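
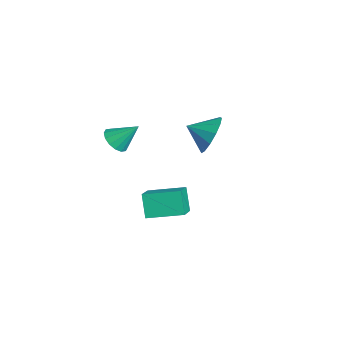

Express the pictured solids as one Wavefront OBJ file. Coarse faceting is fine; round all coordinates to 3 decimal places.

v -2.238 1.233 -1.361
v -1.781 0.677 -2.193
v -2.622 0.167 -0.859
v -1.345 0.726 -1.755
v -1.192 0.937 -1.192
v -1.372 1.241 -0.683
v -1.827 1.543 -0.39
v -2.412 1.747 -0.404
v -2.942 1.787 -0.723
v -3.248 1.652 -1.244
v -3.234 1.384 -1.803
v -2.904 1.068 -2.221
v -2.362 0.804 -2.367
v -2.076 -3.158 -0.953
v -1.423 -3.04 -1.282
v -1.744 -2.182 0.053
v -1.664 -2.79 -1.445
v -2.014 -2.639 -1.477
v -2.381 -2.626 -1.368
v -2.666 -2.757 -1.148
v -2.793 -2.994 -0.875
v -2.728 -3.276 -0.624
v -2.488 -3.526 -0.461
v -2.137 -3.677 -0.429
v -1.77 -3.689 -0.538
v -1.485 -3.559 -0.759
v -1.358 -3.321 -1.031
v 2.425 -2.464 -2.678
v 1.775 -2.486 -1.623
v 2.883 -0.878 -2.363
v 2.233 -0.9 -1.307
v 3.587 -2.94 -1.973
v 2.937 -2.962 -0.917
v 4.045 -1.354 -1.657
v 3.395 -1.376 -0.602
f 2 1 4
f 2 4 3
f 4 1 5
f 4 5 3
f 5 1 6
f 5 6 3
f 6 1 7
f 6 7 3
f 7 1 8
f 7 8 3
f 8 1 9
f 8 9 3
f 9 1 10
f 9 10 3
f 10 1 11
f 10 11 3
f 11 1 12
f 11 12 3
f 12 1 13
f 12 13 3
f 13 1 2
f 13 2 3
f 15 14 17
f 15 17 16
f 17 14 18
f 17 18 16
f 18 14 19
f 18 19 16
f 19 14 20
f 19 20 16
f 20 14 21
f 20 21 16
f 21 14 22
f 21 22 16
f 22 14 23
f 22 23 16
f 23 14 24
f 23 24 16
f 24 14 25
f 24 25 16
f 25 14 26
f 25 26 16
f 26 14 27
f 26 27 16
f 27 14 15
f 27 15 16
f 29 31 28
f 32 29 28
f 28 31 30
f 30 32 28
f 29 35 31
f 33 29 32
f 33 35 29
f 31 35 30
f 34 32 30
f 30 35 34
f 34 33 32
f 35 33 34



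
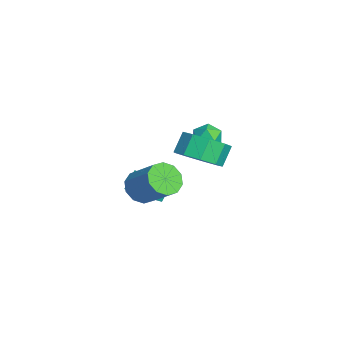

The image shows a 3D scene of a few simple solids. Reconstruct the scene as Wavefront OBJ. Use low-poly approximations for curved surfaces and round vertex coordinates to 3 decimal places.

v 1.528 -3.013 0.061
v 1.839 -2.55 -0.594
v 2.903 -1.684 0.525
v 2.592 -2.147 1.179
v 1.42 -2.292 -0.395
v 2.484 -1.426 0.724
v 1.041 -2.309 -0.022
v 2.105 -1.443 1.097
v 0.849 -2.595 0.383
v 1.913 -1.729 1.501
v 0.916 -3.041 0.664
v 1.98 -2.175 1.783
v 1.217 -3.476 0.715
v 2.281 -2.61 1.834
v 1.636 -3.734 0.516
v 2.7 -2.868 1.635
v 2.015 -3.717 0.143
v 3.079 -2.851 1.262
v 2.207 -3.431 -0.261
v 3.271 -2.565 0.857
v 2.14 -2.985 -0.543
v 3.204 -2.119 0.576
v -1.514 0.489 1.316
v -0.836 0.573 1.043
v -1.204 -0.573 1.757
v -0.526 -0.489 1.484
v -0.753 -0.068 2.043
v -0.944 0.589 1.771
v -1.096 -0.589 1.029
v -1.287 0.068 0.757
v -0.577 -0.093 0.866
v -0.365 0.229 1.493
v -1.675 -0.229 1.307
v -1.463 0.093 1.934
v 3.83 -0.982 3.017
v 4.658 -0.361 3.197
v 4.158 0.062 4.043
v 3.33 -0.558 3.863
v 4.195 -0.032 2.758
v 3.694 0.391 3.603
v 3.561 -0.147 2.44
v 3.061 0.277 3.286
v 3.053 -0.652 2.392
v 2.553 -0.229 3.238
v 2.909 -1.312 2.637
v 2.408 -0.889 3.483
v 3.196 -1.817 3.06
v 2.695 -1.394 3.905
v 3.779 -1.931 3.462
v 3.279 -1.508 4.308
v 4.387 -1.601 3.657
v 3.886 -1.178 4.502
v 4.734 -0.981 3.552
v 4.233 -0.558 4.398
v -1.684 -2.934 -2.342
v -0.956 -3.555 -1.602
v -2.139 -2.452 -1.489
v -1.411 -3.074 -0.749
v -0.789 -1.966 -2.411
v -0.061 -2.588 -1.671
v -1.244 -1.485 -1.558
v -0.516 -2.106 -0.818
f 2 1 5
f 2 5 3
f 3 5 6
f 3 6 4
f 5 1 7
f 5 7 6
f 6 7 8
f 6 8 4
f 7 1 9
f 7 9 8
f 8 9 10
f 8 10 4
f 9 1 11
f 9 11 10
f 10 11 12
f 10 12 4
f 11 1 13
f 11 13 12
f 12 13 14
f 12 14 4
f 13 1 15
f 13 15 14
f 14 15 16
f 14 16 4
f 15 1 17
f 15 17 16
f 16 17 18
f 16 18 4
f 17 1 19
f 17 19 18
f 18 19 20
f 18 20 4
f 19 1 21
f 19 21 20
f 20 21 22
f 20 22 4
f 21 1 2
f 21 2 22
f 22 2 3
f 22 3 4
f 23 34 28
f 23 28 24
f 23 24 30
f 23 30 33
f 23 33 34
f 24 28 32
f 28 34 27
f 34 33 25
f 33 30 29
f 30 24 31
f 26 32 27
f 26 27 25
f 26 25 29
f 26 29 31
f 26 31 32
f 27 32 28
f 25 27 34
f 29 25 33
f 31 29 30
f 32 31 24
f 36 35 39
f 36 39 37
f 37 39 40
f 37 40 38
f 39 35 41
f 39 41 40
f 40 41 42
f 40 42 38
f 41 35 43
f 41 43 42
f 42 43 44
f 42 44 38
f 43 35 45
f 43 45 44
f 44 45 46
f 44 46 38
f 45 35 47
f 45 47 46
f 46 47 48
f 46 48 38
f 47 35 49
f 47 49 48
f 48 49 50
f 48 50 38
f 49 35 51
f 49 51 50
f 50 51 52
f 50 52 38
f 51 35 53
f 51 53 52
f 52 53 54
f 52 54 38
f 53 35 36
f 53 36 54
f 54 36 37
f 54 37 38
f 56 58 55
f 59 56 55
f 55 58 57
f 57 59 55
f 56 62 58
f 60 56 59
f 60 62 56
f 58 62 57
f 61 59 57
f 57 62 61
f 61 60 59
f 62 60 61



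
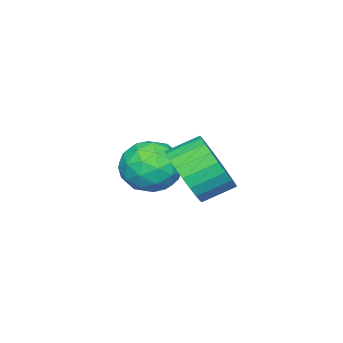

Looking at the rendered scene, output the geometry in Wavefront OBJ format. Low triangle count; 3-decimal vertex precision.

v -0.43 2.521 -0.314
v 0.419 3.06 0.107
v -0.322 3.798 0.655
v -1.17 3.259 0.234
v 0.359 3.271 -0.257
v -0.381 4.009 0.291
v 0.179 3.368 -0.63
v -0.561 4.105 -0.082
v -0.093 3.336 -0.955
v -0.834 4.073 -0.407
v -0.417 3.18 -1.182
v -1.157 3.917 -0.634
v -0.742 2.924 -1.278
v -1.483 3.661 -0.73
v -1.02 2.606 -1.226
v -1.761 3.343 -0.678
v -1.209 2.275 -1.036
v -1.949 3.013 -0.488
v -1.278 1.982 -0.735
v -2.019 2.72 -0.187
v -1.219 1.771 -0.371
v -1.959 2.509 0.177
v -1.039 1.675 0.002
v -1.779 2.412 0.55
v -0.766 1.707 0.327
v -1.507 2.444 0.875
v -0.443 1.863 0.554
v -1.183 2.6 1.102
v -0.117 2.119 0.65
v -0.858 2.856 1.198
v 0.161 2.437 0.598
v -0.58 3.174 1.146
v 0.349 2.767 0.408
v -0.391 3.505 0.956
v -3.054 0.758 -1.385
v -2.378 0.559 -2.208
v -2.222 -0.439 -0.412
v -1.546 -0.638 -1.235
v -1.499 0.309 -0.713
v -2.013 1.049 -1.314
v -2.587 -0.929 -1.306
v -3.101 -0.189 -1.907
v -2.09 -0.484 -2.159
v -1.417 0.281 -1.792
v -3.183 -0.161 -0.828
v -2.51 0.604 -0.461
v -2.789 0.764 -1.882
v -1.811 -0.644 -0.738
v -1.783 -0.087 -0.431
v -1.386 -0.204 -0.915
v -2.574 1.052 -1.356
v -2.177 0.935 -1.84
v -1.66 0.788 -0.961
v -2.423 -0.815 -0.78
v -2.026 -0.932 -1.264
v -3.214 0.324 -1.705
v -2.817 0.207 -2.189
v -2.94 -0.668 -1.659
v -2.223 0.033 -2.337
v -1.734 -0.67 -1.765
v -2.345 -0.841 -1.807
v -2.648 -0.406 -2.16
v -1.827 0.483 -2.121
v -1.338 -0.22 -1.55
v -1.31 0.337 -1.242
v -1.612 0.772 -1.596
v -1.658 -0.13 -2.093
v -3.262 0.34 -1.07
v -2.773 -0.363 -0.499
v -2.988 -0.652 -1.024
v -3.29 -0.217 -1.378
v -2.866 0.79 -0.855
v -2.377 0.087 -0.283
v -1.952 0.526 -0.46
v -2.255 0.961 -0.813
v -2.942 0.25 -0.527
f 2 1 5
f 2 5 3
f 3 5 6
f 3 6 4
f 5 1 7
f 5 7 6
f 6 7 8
f 6 8 4
f 7 1 9
f 7 9 8
f 8 9 10
f 8 10 4
f 9 1 11
f 9 11 10
f 10 11 12
f 10 12 4
f 11 1 13
f 11 13 12
f 12 13 14
f 12 14 4
f 13 1 15
f 13 15 14
f 14 15 16
f 14 16 4
f 15 1 17
f 15 17 16
f 16 17 18
f 16 18 4
f 17 1 19
f 17 19 18
f 18 19 20
f 18 20 4
f 19 1 21
f 19 21 20
f 20 21 22
f 20 22 4
f 21 1 23
f 21 23 22
f 22 23 24
f 22 24 4
f 23 1 25
f 23 25 24
f 24 25 26
f 24 26 4
f 25 1 27
f 25 27 26
f 26 27 28
f 26 28 4
f 27 1 29
f 27 29 28
f 28 29 30
f 28 30 4
f 29 1 31
f 29 31 30
f 30 31 32
f 30 32 4
f 31 1 33
f 31 33 32
f 32 33 34
f 32 34 4
f 33 1 2
f 33 2 34
f 34 2 3
f 34 3 4
f 35 72 51
f 72 46 75
f 51 75 40
f 72 75 51
f 35 51 47
f 51 40 52
f 47 52 36
f 51 52 47
f 35 47 56
f 47 36 57
f 56 57 42
f 47 57 56
f 35 56 68
f 56 42 71
f 68 71 45
f 56 71 68
f 35 68 72
f 68 45 76
f 72 76 46
f 68 76 72
f 36 52 63
f 52 40 66
f 63 66 44
f 52 66 63
f 40 75 53
f 75 46 74
f 53 74 39
f 75 74 53
f 46 76 73
f 76 45 69
f 73 69 37
f 76 69 73
f 45 71 70
f 71 42 58
f 70 58 41
f 71 58 70
f 42 57 62
f 57 36 59
f 62 59 43
f 57 59 62
f 38 64 50
f 64 44 65
f 50 65 39
f 64 65 50
f 38 50 48
f 50 39 49
f 48 49 37
f 50 49 48
f 38 48 55
f 48 37 54
f 55 54 41
f 48 54 55
f 38 55 60
f 55 41 61
f 60 61 43
f 55 61 60
f 38 60 64
f 60 43 67
f 64 67 44
f 60 67 64
f 39 65 53
f 65 44 66
f 53 66 40
f 65 66 53
f 37 49 73
f 49 39 74
f 73 74 46
f 49 74 73
f 41 54 70
f 54 37 69
f 70 69 45
f 54 69 70
f 43 61 62
f 61 41 58
f 62 58 42
f 61 58 62
f 44 67 63
f 67 43 59
f 63 59 36
f 67 59 63



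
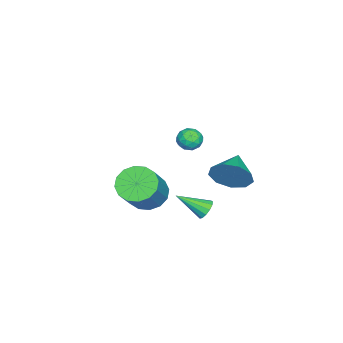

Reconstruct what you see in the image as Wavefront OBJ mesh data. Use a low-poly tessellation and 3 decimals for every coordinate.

v -3.227 0.565 -1.736
v -2.946 1.048 -0.789
v -4.693 0.415 -1.224
v -3.172 1.567 -1.284
v -3.425 1.617 -1.991
v -3.584 1.175 -2.579
v -3.577 0.448 -2.772
v -3.406 -0.224 -2.481
v -3.151 -0.527 -1.841
v -2.932 -0.319 -1.152
v -2.851 0.304 -0.736
v -2.498 -3.312 -3.359
v -1.881 -3.96 -3.91
v -0.386 -3.895 -2.311
v -1.002 -3.248 -1.761
v -1.736 -3.46 -4.066
v -0.24 -3.395 -2.468
v -1.794 -2.921 -4.033
v -0.299 -2.856 -2.435
v -2.041 -2.486 -3.82
v -0.546 -2.422 -2.221
v -2.411 -2.273 -3.483
v -0.915 -2.209 -1.884
v -2.803 -2.339 -3.113
v -1.308 -2.274 -1.514
v -3.114 -2.665 -2.809
v -1.619 -2.6 -1.21
v -3.26 -3.165 -2.652
v -1.764 -3.1 -1.054
v -3.201 -3.704 -2.685
v -1.706 -3.639 -1.087
v -2.954 -4.138 -2.899
v -1.459 -4.074 -1.3
v -2.585 -4.351 -3.236
v -1.089 -4.287 -1.637
v -2.192 -4.286 -3.606
v -0.697 -4.221 -2.007
v 0.166 0.416 2.977
v 0.47 0.258 2.434
v 0.57 -0.418 3.446
v 0.874 -0.576 2.903
v 1.055 -0.056 3.233
v 0.805 0.459 2.943
v 0.235 -0.619 2.937
v -0.015 -0.104 2.647
v 0.513 -0.382 2.41
v 1.019 -0.034 2.593
v 0.021 -0.126 3.287
v 0.527 0.222 3.47
v 0.283 0.41 2.664
v 0.757 -0.57 3.216
v 0.863 -0.264 3.409
v 1.042 -0.357 3.091
v 0.48 0.528 2.963
v 0.659 0.435 2.645
v 1.002 0.251 3.114
v 0.381 -0.595 3.235
v 0.56 -0.688 2.917
v -0.002 0.197 2.789
v 0.177 0.104 2.471
v 0.038 -0.411 2.766
v 0.487 -0.059 2.331
v 0.724 -0.549 2.607
v 0.348 -0.574 2.627
v 0.202 -0.272 2.456
v 0.784 0.146 2.439
v 1.021 -0.344 2.714
v 1.128 -0.039 2.908
v 0.981 0.264 2.738
v 0.809 -0.23 2.424
v 0.019 0.184 3.166
v 0.256 -0.306 3.441
v 0.059 -0.424 3.142
v -0.088 -0.121 2.972
v 0.316 0.389 3.273
v 0.553 -0.101 3.549
v 0.838 0.112 3.424
v 0.692 0.414 3.253
v 0.231 0.07 3.456
v 1.833 1.186 -0.511
v 2.345 1.378 -0.448
v 2.207 -0.086 0.331
v 2.18 1.487 -0.21
v 1.906 1.501 -0.067
v 1.608 1.415 -0.065
v 1.382 1.256 -0.205
v 1.299 1.074 -0.442
v 1.386 0.928 -0.701
v 1.615 0.864 -0.9
v 1.913 0.901 -0.975
v 2.186 1.029 -0.903
v 2.347 1.207 -0.707
f 2 1 4
f 2 4 3
f 4 1 5
f 4 5 3
f 5 1 6
f 5 6 3
f 6 1 7
f 6 7 3
f 7 1 8
f 7 8 3
f 8 1 9
f 8 9 3
f 9 1 10
f 9 10 3
f 10 1 11
f 10 11 3
f 11 1 2
f 11 2 3
f 13 12 16
f 13 16 14
f 14 16 17
f 14 17 15
f 16 12 18
f 16 18 17
f 17 18 19
f 17 19 15
f 18 12 20
f 18 20 19
f 19 20 21
f 19 21 15
f 20 12 22
f 20 22 21
f 21 22 23
f 21 23 15
f 22 12 24
f 22 24 23
f 23 24 25
f 23 25 15
f 24 12 26
f 24 26 25
f 25 26 27
f 25 27 15
f 26 12 28
f 26 28 27
f 27 28 29
f 27 29 15
f 28 12 30
f 28 30 29
f 29 30 31
f 29 31 15
f 30 12 32
f 30 32 31
f 31 32 33
f 31 33 15
f 32 12 34
f 32 34 33
f 33 34 35
f 33 35 15
f 34 12 36
f 34 36 35
f 35 36 37
f 35 37 15
f 36 12 13
f 36 13 37
f 37 13 14
f 37 14 15
f 38 75 54
f 75 49 78
f 54 78 43
f 75 78 54
f 38 54 50
f 54 43 55
f 50 55 39
f 54 55 50
f 38 50 59
f 50 39 60
f 59 60 45
f 50 60 59
f 38 59 71
f 59 45 74
f 71 74 48
f 59 74 71
f 38 71 75
f 71 48 79
f 75 79 49
f 71 79 75
f 39 55 66
f 55 43 69
f 66 69 47
f 55 69 66
f 43 78 56
f 78 49 77
f 56 77 42
f 78 77 56
f 49 79 76
f 79 48 72
f 76 72 40
f 79 72 76
f 48 74 73
f 74 45 61
f 73 61 44
f 74 61 73
f 45 60 65
f 60 39 62
f 65 62 46
f 60 62 65
f 41 67 53
f 67 47 68
f 53 68 42
f 67 68 53
f 41 53 51
f 53 42 52
f 51 52 40
f 53 52 51
f 41 51 58
f 51 40 57
f 58 57 44
f 51 57 58
f 41 58 63
f 58 44 64
f 63 64 46
f 58 64 63
f 41 63 67
f 63 46 70
f 67 70 47
f 63 70 67
f 42 68 56
f 68 47 69
f 56 69 43
f 68 69 56
f 40 52 76
f 52 42 77
f 76 77 49
f 52 77 76
f 44 57 73
f 57 40 72
f 73 72 48
f 57 72 73
f 46 64 65
f 64 44 61
f 65 61 45
f 64 61 65
f 47 70 66
f 70 46 62
f 66 62 39
f 70 62 66
f 81 80 83
f 81 83 82
f 83 80 84
f 83 84 82
f 84 80 85
f 84 85 82
f 85 80 86
f 85 86 82
f 86 80 87
f 86 87 82
f 87 80 88
f 87 88 82
f 88 80 89
f 88 89 82
f 89 80 90
f 89 90 82
f 90 80 91
f 90 91 82
f 91 80 92
f 91 92 82
f 92 80 81
f 92 81 82



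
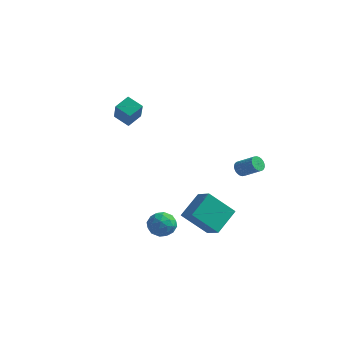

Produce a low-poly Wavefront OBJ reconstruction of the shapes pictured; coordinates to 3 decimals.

v -3.223 0.913 2.842
v -4.212 0.968 3.345
v -2.932 1.84 3.313
v -3.92 1.895 3.816
v -2.6 0.045 4.164
v -3.588 0.1 4.667
v -2.308 0.972 4.635
v -3.297 1.027 5.138
v 2.107 0.58 -4.394
v 0.793 -0.16 -2.933
v 2.375 2.141 -3.363
v 1.061 1.401 -1.902
v 3.119 -0.001 -3.778
v 1.805 -0.741 -2.317
v 3.387 1.56 -2.747
v 2.073 0.82 -1.286
v 2.738 3.419 -0.326
v 3.035 3.337 -0.782
v 4.179 3.299 -0.029
v 3.882 3.381 0.426
v 3.034 3.551 -0.77
v 4.178 3.514 -0.018
v 2.989 3.745 -0.691
v 4.133 3.708 0.062
v 2.905 3.89 -0.556
v 4.049 3.852 0.196
v 2.795 3.962 -0.387
v 3.939 3.925 0.366
v 2.677 3.952 -0.208
v 3.821 3.915 0.545
v 2.568 3.861 -0.047
v 3.713 3.824 0.706
v 2.485 3.702 0.071
v 3.629 3.665 0.824
v 2.441 3.501 0.129
v 3.585 3.463 0.882
v 2.442 3.286 0.118
v 3.586 3.249 0.87
v 2.487 3.092 0.038
v 3.631 3.055 0.791
v 2.571 2.948 -0.096
v 3.715 2.91 0.656
v 2.681 2.875 -0.266
v 3.825 2.838 0.487
v 2.799 2.885 -0.445
v 3.943 2.848 0.308
v 2.907 2.976 -0.606
v 4.052 2.939 0.147
v 2.991 3.135 -0.724
v 4.135 3.098 0.029
v 0.575 -1.162 -3.77
v 1.2 -1.329 -3.123
v -0.44 -1.891 -2.977
v 0.185 -2.058 -2.33
v -0.119 -1.205 -2.463
v 0.509 -0.755 -2.953
v 0.251 -2.465 -3.147
v 0.879 -2.015 -3.637
v 1 -2.135 -2.738
v 0.771 -1.356 -2.316
v -0.011 -1.864 -3.784
v -0.24 -1.085 -3.362
v 0.977 -1.182 -3.516
v -0.217 -2.038 -2.584
v -0.395 -1.537 -2.662
v -0.028 -1.636 -2.282
v 0.571 -0.844 -3.416
v 0.938 -0.943 -3.036
v 0.163 -0.87 -2.648
v -0.178 -2.277 -3.064
v 0.189 -2.376 -2.684
v 0.788 -1.584 -3.818
v 1.155 -1.683 -3.438
v 0.597 -2.35 -3.452
v 1.227 -1.754 -2.91
v 0.63 -2.182 -2.444
v 0.669 -2.421 -2.924
v 1.038 -2.156 -3.212
v 1.092 -1.296 -2.661
v 0.495 -1.724 -2.195
v 0.317 -1.223 -2.273
v 0.686 -0.958 -2.561
v 0.974 -1.769 -2.435
v 0.265 -1.496 -3.905
v -0.332 -1.924 -3.439
v 0.074 -2.262 -3.539
v 0.443 -1.997 -3.827
v 0.13 -1.038 -3.656
v -0.467 -1.466 -3.19
v -0.278 -1.064 -2.888
v 0.091 -0.799 -3.176
v -0.214 -1.451 -3.665
f 2 4 1
f 5 2 1
f 1 4 3
f 3 5 1
f 2 8 4
f 6 2 5
f 6 8 2
f 4 8 3
f 7 5 3
f 3 8 7
f 7 6 5
f 8 6 7
f 10 12 9
f 13 10 9
f 9 12 11
f 11 13 9
f 10 16 12
f 14 10 13
f 14 16 10
f 12 16 11
f 15 13 11
f 11 16 15
f 15 14 13
f 16 14 15
f 18 17 21
f 18 21 19
f 19 21 22
f 19 22 20
f 21 17 23
f 21 23 22
f 22 23 24
f 22 24 20
f 23 17 25
f 23 25 24
f 24 25 26
f 24 26 20
f 25 17 27
f 25 27 26
f 26 27 28
f 26 28 20
f 27 17 29
f 27 29 28
f 28 29 30
f 28 30 20
f 29 17 31
f 29 31 30
f 30 31 32
f 30 32 20
f 31 17 33
f 31 33 32
f 32 33 34
f 32 34 20
f 33 17 35
f 33 35 34
f 34 35 36
f 34 36 20
f 35 17 37
f 35 37 36
f 36 37 38
f 36 38 20
f 37 17 39
f 37 39 38
f 38 39 40
f 38 40 20
f 39 17 41
f 39 41 40
f 40 41 42
f 40 42 20
f 41 17 43
f 41 43 42
f 42 43 44
f 42 44 20
f 43 17 45
f 43 45 44
f 44 45 46
f 44 46 20
f 45 17 47
f 45 47 46
f 46 47 48
f 46 48 20
f 47 17 49
f 47 49 48
f 48 49 50
f 48 50 20
f 49 17 18
f 49 18 50
f 50 18 19
f 50 19 20
f 51 88 67
f 88 62 91
f 67 91 56
f 88 91 67
f 51 67 63
f 67 56 68
f 63 68 52
f 67 68 63
f 51 63 72
f 63 52 73
f 72 73 58
f 63 73 72
f 51 72 84
f 72 58 87
f 84 87 61
f 72 87 84
f 51 84 88
f 84 61 92
f 88 92 62
f 84 92 88
f 52 68 79
f 68 56 82
f 79 82 60
f 68 82 79
f 56 91 69
f 91 62 90
f 69 90 55
f 91 90 69
f 62 92 89
f 92 61 85
f 89 85 53
f 92 85 89
f 61 87 86
f 87 58 74
f 86 74 57
f 87 74 86
f 58 73 78
f 73 52 75
f 78 75 59
f 73 75 78
f 54 80 66
f 80 60 81
f 66 81 55
f 80 81 66
f 54 66 64
f 66 55 65
f 64 65 53
f 66 65 64
f 54 64 71
f 64 53 70
f 71 70 57
f 64 70 71
f 54 71 76
f 71 57 77
f 76 77 59
f 71 77 76
f 54 76 80
f 76 59 83
f 80 83 60
f 76 83 80
f 55 81 69
f 81 60 82
f 69 82 56
f 81 82 69
f 53 65 89
f 65 55 90
f 89 90 62
f 65 90 89
f 57 70 86
f 70 53 85
f 86 85 61
f 70 85 86
f 59 77 78
f 77 57 74
f 78 74 58
f 77 74 78
f 60 83 79
f 83 59 75
f 79 75 52
f 83 75 79



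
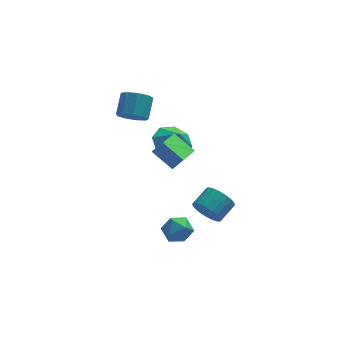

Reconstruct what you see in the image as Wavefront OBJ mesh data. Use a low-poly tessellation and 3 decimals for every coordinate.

v -3.103 1.183 2.188
v -2.31 0.907 2.163
v -1.944 1.881 3.007
v -2.737 2.157 3.032
v -2.396 1.297 1.75
v -2.03 2.271 2.594
v -2.812 1.634 1.542
v -2.446 2.608 2.386
v -3.365 1.759 1.636
v -2.999 2.734 2.48
v -3.795 1.615 1.989
v -3.429 2.59 2.833
v -3.901 1.269 2.435
v -3.535 2.243 3.279
v -3.634 0.882 2.765
v -3.268 1.857 3.609
v -3.118 0.636 2.826
v -2.753 1.611 3.67
v -2.596 0.646 2.588
v -2.23 1.62 3.432
v -1.789 -4.024 2.35
v -2.678 -3.24 3.114
v -1.024 -2.596 1.774
v -1.912 -1.811 2.538
v -1.268 -4.049 2.982
v -2.156 -3.264 3.746
v -0.502 -2.62 2.406
v -1.391 -1.836 3.17
v 0.165 -2.343 -2.759
v 0.782 -2.666 -3.298
v 1.591 -1.92 -2.82
v 0.975 -1.597 -2.281
v 0.656 -2.409 -3.487
v 1.465 -1.662 -3.009
v 0.455 -2.141 -3.565
v 1.264 -1.395 -3.087
v 0.21 -1.904 -3.52
v 1.02 -1.158 -3.043
v -0.041 -1.734 -3.36
v 0.768 -0.988 -2.882
v -0.261 -1.657 -3.108
v 0.548 -0.911 -2.63
v -0.416 -1.684 -2.803
v 0.393 -0.938 -2.325
v -0.483 -1.812 -2.491
v 0.326 -1.065 -2.013
v -0.451 -2.02 -2.22
v 0.358 -1.274 -1.742
v -0.325 -2.278 -2.031
v 0.484 -1.531 -1.553
v -0.124 -2.545 -1.953
v 0.685 -1.799 -1.475
v 0.12 -2.782 -1.997
v 0.93 -2.036 -1.52
v 0.372 -2.952 -2.158
v 1.181 -2.206 -1.68
v 0.592 -3.029 -2.41
v 1.401 -2.283 -1.932
v 0.747 -3.002 -2.715
v 1.556 -2.256 -2.237
v 0.814 -2.875 -3.027
v 1.623 -2.128 -2.549
v -1.258 -0.115 1.064
v -0.729 -0.879 0.513
v -0.922 -0.585 2.036
v -0.258 -0.218 0.669
v -0.373 0.503 1.057
v -1.006 0.862 1.449
v -1.787 0.648 1.616
v -2.258 -0.013 1.46
v -2.143 -0.734 1.072
v -1.51 -1.093 0.679
v -1.56 -1.693 -3.597
v -0.867 -1.794 -4.136
v -1.773 -3.106 -3.604
v -1.08 -3.207 -4.143
v -0.955 -2.954 -3.306
v -0.824 -2.081 -3.302
v -1.816 -2.819 -4.438
v -1.685 -1.946 -4.434
v -1.026 -2.491 -4.656
v -0.494 -2.574 -3.956
v -2.146 -2.326 -3.784
v -1.614 -2.409 -3.084
f 2 1 5
f 2 5 3
f 3 5 6
f 3 6 4
f 5 1 7
f 5 7 6
f 6 7 8
f 6 8 4
f 7 1 9
f 7 9 8
f 8 9 10
f 8 10 4
f 9 1 11
f 9 11 10
f 10 11 12
f 10 12 4
f 11 1 13
f 11 13 12
f 12 13 14
f 12 14 4
f 13 1 15
f 13 15 14
f 14 15 16
f 14 16 4
f 15 1 17
f 15 17 16
f 16 17 18
f 16 18 4
f 17 1 19
f 17 19 18
f 18 19 20
f 18 20 4
f 19 1 2
f 19 2 20
f 20 2 3
f 20 3 4
f 22 24 21
f 25 22 21
f 21 24 23
f 23 25 21
f 22 28 24
f 26 22 25
f 26 28 22
f 24 28 23
f 27 25 23
f 23 28 27
f 27 26 25
f 28 26 27
f 30 29 33
f 30 33 31
f 31 33 34
f 31 34 32
f 33 29 35
f 33 35 34
f 34 35 36
f 34 36 32
f 35 29 37
f 35 37 36
f 36 37 38
f 36 38 32
f 37 29 39
f 37 39 38
f 38 39 40
f 38 40 32
f 39 29 41
f 39 41 40
f 40 41 42
f 40 42 32
f 41 29 43
f 41 43 42
f 42 43 44
f 42 44 32
f 43 29 45
f 43 45 44
f 44 45 46
f 44 46 32
f 45 29 47
f 45 47 46
f 46 47 48
f 46 48 32
f 47 29 49
f 47 49 48
f 48 49 50
f 48 50 32
f 49 29 51
f 49 51 50
f 50 51 52
f 50 52 32
f 51 29 53
f 51 53 52
f 52 53 54
f 52 54 32
f 53 29 55
f 53 55 54
f 54 55 56
f 54 56 32
f 55 29 57
f 55 57 56
f 56 57 58
f 56 58 32
f 57 29 59
f 57 59 58
f 58 59 60
f 58 60 32
f 59 29 61
f 59 61 60
f 60 61 62
f 60 62 32
f 61 29 30
f 61 30 62
f 62 30 31
f 62 31 32
f 64 63 66
f 64 66 65
f 66 63 67
f 66 67 65
f 67 63 68
f 67 68 65
f 68 63 69
f 68 69 65
f 69 63 70
f 69 70 65
f 70 63 71
f 70 71 65
f 71 63 72
f 71 72 65
f 72 63 64
f 72 64 65
f 73 84 78
f 73 78 74
f 73 74 80
f 73 80 83
f 73 83 84
f 74 78 82
f 78 84 77
f 84 83 75
f 83 80 79
f 80 74 81
f 76 82 77
f 76 77 75
f 76 75 79
f 76 79 81
f 76 81 82
f 77 82 78
f 75 77 84
f 79 75 83
f 81 79 80
f 82 81 74



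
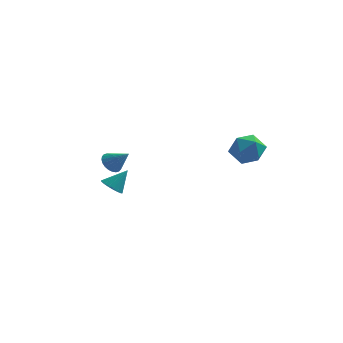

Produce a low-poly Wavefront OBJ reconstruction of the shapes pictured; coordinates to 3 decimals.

v -3.208 2.481 0.505
v -2.825 2.358 0.046
v -2.332 2.259 1.295
v -2.791 2.592 0.074
v -2.82 2.809 0.167
v -2.908 2.976 0.312
v -3.043 3.068 0.486
v -3.202 3.07 0.663
v -3.362 2.982 0.816
v -3.498 2.818 0.922
v -3.591 2.603 0.964
v -3.625 2.369 0.936
v -3.595 2.152 0.842
v -3.507 1.985 0.697
v -3.373 1.894 0.523
v -3.214 1.892 0.346
v -3.054 1.979 0.194
v -2.917 2.143 0.088
v -2.3 -1.128 0.879
v -1.93 -1.587 0.857
v -1.68 -0.672 1.761
v -1.82 -1.416 0.691
v -1.806 -1.187 0.562
v -1.889 -0.947 0.497
v -2.054 -0.743 0.507
v -2.267 -0.615 0.59
v -2.487 -0.589 0.731
v -2.67 -0.669 0.902
v -2.779 -0.841 1.068
v -2.794 -1.069 1.196
v -2.711 -1.31 1.262
v -2.546 -1.514 1.252
v -2.332 -1.642 1.168
v -2.112 -1.668 1.027
v 2.615 3.283 1.144
v 3.241 3.769 1.642
v 2.859 2.071 2.018
v 3.485 2.557 2.516
v 2.576 2.773 2.568
v 2.425 3.522 2.028
v 3.675 2.318 1.632
v 3.524 3.067 1.092
v 3.896 3.172 1.944
v 3.216 3.453 2.523
v 2.884 2.387 1.137
v 2.204 2.668 1.716
f 2 1 4
f 2 4 3
f 4 1 5
f 4 5 3
f 5 1 6
f 5 6 3
f 6 1 7
f 6 7 3
f 7 1 8
f 7 8 3
f 8 1 9
f 8 9 3
f 9 1 10
f 9 10 3
f 10 1 11
f 10 11 3
f 11 1 12
f 11 12 3
f 12 1 13
f 12 13 3
f 13 1 14
f 13 14 3
f 14 1 15
f 14 15 3
f 15 1 16
f 15 16 3
f 16 1 17
f 16 17 3
f 17 1 18
f 17 18 3
f 18 1 2
f 18 2 3
f 20 19 22
f 20 22 21
f 22 19 23
f 22 23 21
f 23 19 24
f 23 24 21
f 24 19 25
f 24 25 21
f 25 19 26
f 25 26 21
f 26 19 27
f 26 27 21
f 27 19 28
f 27 28 21
f 28 19 29
f 28 29 21
f 29 19 30
f 29 30 21
f 30 19 31
f 30 31 21
f 31 19 32
f 31 32 21
f 32 19 33
f 32 33 21
f 33 19 34
f 33 34 21
f 34 19 20
f 34 20 21
f 35 46 40
f 35 40 36
f 35 36 42
f 35 42 45
f 35 45 46
f 36 40 44
f 40 46 39
f 46 45 37
f 45 42 41
f 42 36 43
f 38 44 39
f 38 39 37
f 38 37 41
f 38 41 43
f 38 43 44
f 39 44 40
f 37 39 46
f 41 37 45
f 43 41 42
f 44 43 36



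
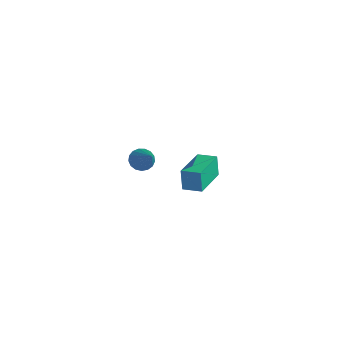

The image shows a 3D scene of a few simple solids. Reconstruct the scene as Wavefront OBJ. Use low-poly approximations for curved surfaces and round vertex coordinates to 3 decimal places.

v -2.416 -1.791 -0.885
v -2.125 -2.188 -1.228
v -1.044 -1.829 0.325
v -2.032 -1.934 -1.324
v -2.028 -1.647 -1.32
v -2.112 -1.393 -1.217
v -2.266 -1.23 -1.037
v -2.454 -1.195 -0.823
v -2.634 -1.297 -0.623
v -2.763 -1.512 -0.483
v -2.813 -1.791 -0.436
v -2.772 -2.07 -0.491
v -2.649 -2.285 -0.637
v -2.473 -2.386 -0.84
v -2.284 -2.352 -1.053
v 3.653 -2.24 1.73
v 3.47 -2.242 2.734
v 2.368 -1.001 1.499
v 2.185 -1.003 2.502
v 4.235 -1.617 1.838
v 4.052 -1.619 2.841
v 2.95 -0.378 1.606
v 2.767 -0.38 2.61
f 2 1 4
f 2 4 3
f 4 1 5
f 4 5 3
f 5 1 6
f 5 6 3
f 6 1 7
f 6 7 3
f 7 1 8
f 7 8 3
f 8 1 9
f 8 9 3
f 9 1 10
f 9 10 3
f 10 1 11
f 10 11 3
f 11 1 12
f 11 12 3
f 12 1 13
f 12 13 3
f 13 1 14
f 13 14 3
f 14 1 15
f 14 15 3
f 15 1 2
f 15 2 3
f 17 19 16
f 20 17 16
f 16 19 18
f 18 20 16
f 17 23 19
f 21 17 20
f 21 23 17
f 19 23 18
f 22 20 18
f 18 23 22
f 22 21 20
f 23 21 22



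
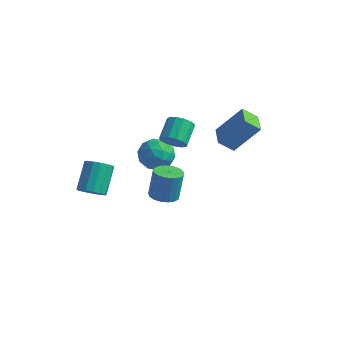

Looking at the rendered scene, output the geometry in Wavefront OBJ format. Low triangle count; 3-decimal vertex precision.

v -2.138 1.448 -2.845
v -1.321 1.582 -2.908
v -1.265 2.027 -1.238
v -2.082 1.892 -1.175
v -1.483 1.934 -2.997
v -1.427 2.379 -1.326
v -1.794 2.175 -3.05
v -1.738 2.619 -1.379
v -2.184 2.249 -3.057
v -2.129 2.694 -1.386
v -2.564 2.139 -3.015
v -2.508 2.584 -1.344
v -2.846 1.872 -2.935
v -2.79 2.316 -1.264
v -2.966 1.507 -2.833
v -2.91 1.951 -1.163
v -2.896 1.128 -2.735
v -2.84 1.573 -1.064
v -2.652 0.823 -2.662
v -2.597 1.267 -0.991
v -2.291 0.661 -2.631
v -2.235 1.105 -0.96
v -1.895 0.679 -2.649
v -1.839 1.123 -0.978
v -1.554 0.873 -2.712
v -1.498 1.318 -1.041
v -1.347 1.199 -2.806
v -1.291 1.644 -1.135
v 1.399 2.158 2.798
v 0.718 1.726 3.486
v 2.518 2.889 4.366
v 1.836 2.457 5.053
v 2.064 1.123 2.807
v 1.382 0.691 3.494
v 3.182 1.854 4.374
v 2.501 1.422 5.062
v -3.589 -3.485 0.708
v -3.192 -2.996 0.264
v -3.454 -1.707 1.448
v -3.851 -2.195 1.892
v -3.57 -2.962 0.143
v -3.832 -1.673 1.327
v -3.953 -3.067 0.173
v -4.215 -1.778 1.357
v -4.239 -3.285 0.346
v -4.501 -1.995 1.53
v -4.35 -3.556 0.617
v -4.612 -2.266 1.801
v -4.258 -3.807 0.911
v -4.52 -2.518 2.095
v -3.986 -3.973 1.152
v -4.248 -2.684 2.336
v -3.608 -4.007 1.273
v -3.87 -2.718 2.457
v -3.225 -3.902 1.243
v -3.487 -2.613 2.427
v -2.939 -3.685 1.07
v -3.201 -2.395 2.254
v -2.828 -3.414 0.799
v -3.09 -2.124 1.983
v -2.92 -3.162 0.505
v -3.182 -1.873 1.689
v -1.699 1.694 1.583
v -1.033 1.57 1.95
v -1.196 2.763 2.644
v -1.861 2.886 2.277
v -0.935 1.793 1.59
v -1.098 2.986 2.285
v -1.08 1.984 1.229
v -1.242 3.177 1.923
v -1.421 2.083 0.979
v -1.583 3.276 1.674
v -1.85 2.058 0.921
v -2.012 3.251 1.616
v -2.231 1.918 1.074
v -2.394 3.11 1.768
v -2.443 1.706 1.387
v -2.606 2.899 2.082
v -2.419 1.49 1.763
v -2.582 2.683 2.458
v -2.166 1.339 2.082
v -2.329 2.532 2.776
v -1.765 1.301 2.242
v -1.927 2.494 2.936
v -1.343 1.387 2.193
v -1.505 2.58 2.887
v -3.998 4.423 -1.117
v -3.153 3.807 -0.834
v -4.327 3.353 -2.466
v -3.482 2.737 -2.183
v -4.365 2.766 -1.556
v -4.162 3.427 -0.723
v -3.318 3.733 -2.577
v -3.115 4.394 -1.744
v -2.733 3.38 -1.737
v -3.38 2.783 -1.106
v -4.1 4.377 -2.194
v -4.747 3.78 -1.563
v -3.547 4.208 -0.857
v -3.933 2.952 -2.443
v -4.452 2.969 -2.075
v -3.955 2.606 -1.908
v -4.14 3.985 -0.792
v -3.643 3.623 -0.625
v -4.355 3.012 -1.05
v -3.837 3.537 -2.675
v -3.34 3.175 -2.508
v -3.525 4.554 -1.392
v -3.028 4.191 -1.225
v -3.125 4.148 -2.25
v -2.803 3.596 -1.222
v -2.996 2.967 -2.014
v -2.9 3.553 -2.246
v -2.781 3.941 -1.756
v -3.184 3.245 -0.851
v -3.377 2.616 -1.644
v -3.895 2.633 -1.275
v -3.776 3.022 -0.785
v -2.937 2.994 -1.381
v -4.103 4.544 -1.656
v -4.296 3.915 -2.449
v -3.704 4.138 -2.515
v -3.585 4.527 -2.025
v -4.484 4.193 -1.286
v -4.677 3.564 -2.078
v -4.699 3.219 -1.544
v -4.58 3.607 -1.054
v -4.543 4.166 -1.919
f 2 1 5
f 2 5 3
f 3 5 6
f 3 6 4
f 5 1 7
f 5 7 6
f 6 7 8
f 6 8 4
f 7 1 9
f 7 9 8
f 8 9 10
f 8 10 4
f 9 1 11
f 9 11 10
f 10 11 12
f 10 12 4
f 11 1 13
f 11 13 12
f 12 13 14
f 12 14 4
f 13 1 15
f 13 15 14
f 14 15 16
f 14 16 4
f 15 1 17
f 15 17 16
f 16 17 18
f 16 18 4
f 17 1 19
f 17 19 18
f 18 19 20
f 18 20 4
f 19 1 21
f 19 21 20
f 20 21 22
f 20 22 4
f 21 1 23
f 21 23 22
f 22 23 24
f 22 24 4
f 23 1 25
f 23 25 24
f 24 25 26
f 24 26 4
f 25 1 27
f 25 27 26
f 26 27 28
f 26 28 4
f 27 1 2
f 27 2 28
f 28 2 3
f 28 3 4
f 30 32 29
f 33 30 29
f 29 32 31
f 31 33 29
f 30 36 32
f 34 30 33
f 34 36 30
f 32 36 31
f 35 33 31
f 31 36 35
f 35 34 33
f 36 34 35
f 38 37 41
f 38 41 39
f 39 41 42
f 39 42 40
f 41 37 43
f 41 43 42
f 42 43 44
f 42 44 40
f 43 37 45
f 43 45 44
f 44 45 46
f 44 46 40
f 45 37 47
f 45 47 46
f 46 47 48
f 46 48 40
f 47 37 49
f 47 49 48
f 48 49 50
f 48 50 40
f 49 37 51
f 49 51 50
f 50 51 52
f 50 52 40
f 51 37 53
f 51 53 52
f 52 53 54
f 52 54 40
f 53 37 55
f 53 55 54
f 54 55 56
f 54 56 40
f 55 37 57
f 55 57 56
f 56 57 58
f 56 58 40
f 57 37 59
f 57 59 58
f 58 59 60
f 58 60 40
f 59 37 61
f 59 61 60
f 60 61 62
f 60 62 40
f 61 37 38
f 61 38 62
f 62 38 39
f 62 39 40
f 64 63 67
f 64 67 65
f 65 67 68
f 65 68 66
f 67 63 69
f 67 69 68
f 68 69 70
f 68 70 66
f 69 63 71
f 69 71 70
f 70 71 72
f 70 72 66
f 71 63 73
f 71 73 72
f 72 73 74
f 72 74 66
f 73 63 75
f 73 75 74
f 74 75 76
f 74 76 66
f 75 63 77
f 75 77 76
f 76 77 78
f 76 78 66
f 77 63 79
f 77 79 78
f 78 79 80
f 78 80 66
f 79 63 81
f 79 81 80
f 80 81 82
f 80 82 66
f 81 63 83
f 81 83 82
f 82 83 84
f 82 84 66
f 83 63 85
f 83 85 84
f 84 85 86
f 84 86 66
f 85 63 64
f 85 64 86
f 86 64 65
f 86 65 66
f 87 124 103
f 124 98 127
f 103 127 92
f 124 127 103
f 87 103 99
f 103 92 104
f 99 104 88
f 103 104 99
f 87 99 108
f 99 88 109
f 108 109 94
f 99 109 108
f 87 108 120
f 108 94 123
f 120 123 97
f 108 123 120
f 87 120 124
f 120 97 128
f 124 128 98
f 120 128 124
f 88 104 115
f 104 92 118
f 115 118 96
f 104 118 115
f 92 127 105
f 127 98 126
f 105 126 91
f 127 126 105
f 98 128 125
f 128 97 121
f 125 121 89
f 128 121 125
f 97 123 122
f 123 94 110
f 122 110 93
f 123 110 122
f 94 109 114
f 109 88 111
f 114 111 95
f 109 111 114
f 90 116 102
f 116 96 117
f 102 117 91
f 116 117 102
f 90 102 100
f 102 91 101
f 100 101 89
f 102 101 100
f 90 100 107
f 100 89 106
f 107 106 93
f 100 106 107
f 90 107 112
f 107 93 113
f 112 113 95
f 107 113 112
f 90 112 116
f 112 95 119
f 116 119 96
f 112 119 116
f 91 117 105
f 117 96 118
f 105 118 92
f 117 118 105
f 89 101 125
f 101 91 126
f 125 126 98
f 101 126 125
f 93 106 122
f 106 89 121
f 122 121 97
f 106 121 122
f 95 113 114
f 113 93 110
f 114 110 94
f 113 110 114
f 96 119 115
f 119 95 111
f 115 111 88
f 119 111 115



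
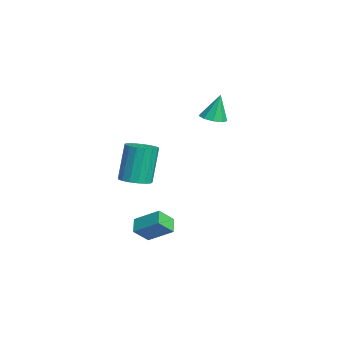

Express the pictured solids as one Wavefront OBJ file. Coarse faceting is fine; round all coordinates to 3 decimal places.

v 2.631 -0.747 -1.416
v 2.905 -1.476 -0.667
v 3.289 0.307 -0.631
v 3.564 -0.421 0.117
v 3.376 -0.899 -1.837
v 3.651 -1.627 -1.089
v 4.035 0.156 -1.053
v 4.309 -0.573 -0.304
v 2.453 -1.349 1.614
v 3.133 -1.697 1.852
v 2.647 -1.299 3.824
v 1.967 -0.951 3.586
v 3.231 -1.33 1.802
v 2.744 -0.932 3.774
v 3.15 -0.967 1.709
v 2.663 -0.57 3.681
v 2.91 -0.692 1.594
v 2.423 -0.294 3.566
v 2.565 -0.567 1.484
v 2.078 -0.17 3.456
v 2.195 -0.622 1.403
v 1.708 -0.224 3.376
v 1.883 -0.843 1.371
v 1.397 -0.445 3.343
v 1.703 -1.179 1.395
v 1.216 -0.782 3.367
v 1.694 -1.555 1.468
v 1.208 -1.157 3.44
v 1.859 -1.884 1.575
v 1.373 -1.486 3.547
v 2.161 -2.089 1.691
v 1.674 -1.692 3.663
v 2.529 -2.126 1.789
v 2.042 -1.728 3.762
v 2.88 -1.984 1.847
v 2.393 -1.586 3.82
v -2.866 3.315 3.086
v -2.239 3.663 3.032
v -2.954 3.705 4.574
v -2.61 3.969 2.93
v -3.102 3.969 2.901
v -3.483 3.663 2.959
v -3.576 3.194 3.077
v -3.337 2.781 3.199
v -2.877 2.618 3.269
v -2.413 2.781 3.253
v -2.161 3.193 3.16
f 2 4 1
f 5 2 1
f 1 4 3
f 3 5 1
f 2 8 4
f 6 2 5
f 6 8 2
f 4 8 3
f 7 5 3
f 3 8 7
f 7 6 5
f 8 6 7
f 10 9 13
f 10 13 11
f 11 13 14
f 11 14 12
f 13 9 15
f 13 15 14
f 14 15 16
f 14 16 12
f 15 9 17
f 15 17 16
f 16 17 18
f 16 18 12
f 17 9 19
f 17 19 18
f 18 19 20
f 18 20 12
f 19 9 21
f 19 21 20
f 20 21 22
f 20 22 12
f 21 9 23
f 21 23 22
f 22 23 24
f 22 24 12
f 23 9 25
f 23 25 24
f 24 25 26
f 24 26 12
f 25 9 27
f 25 27 26
f 26 27 28
f 26 28 12
f 27 9 29
f 27 29 28
f 28 29 30
f 28 30 12
f 29 9 31
f 29 31 30
f 30 31 32
f 30 32 12
f 31 9 33
f 31 33 32
f 32 33 34
f 32 34 12
f 33 9 35
f 33 35 34
f 34 35 36
f 34 36 12
f 35 9 10
f 35 10 36
f 36 10 11
f 36 11 12
f 38 37 40
f 38 40 39
f 40 37 41
f 40 41 39
f 41 37 42
f 41 42 39
f 42 37 43
f 42 43 39
f 43 37 44
f 43 44 39
f 44 37 45
f 44 45 39
f 45 37 46
f 45 46 39
f 46 37 47
f 46 47 39
f 47 37 38
f 47 38 39



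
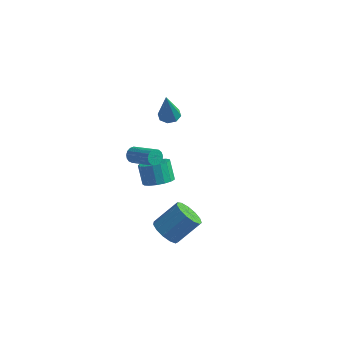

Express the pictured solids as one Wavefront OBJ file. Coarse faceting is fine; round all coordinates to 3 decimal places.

v -3.901 3.065 0.478
v -3.277 3.204 0.504
v -3.859 2.515 2.442
v -3.559 3.588 0.617
v -4.042 3.665 0.649
v -4.442 3.391 0.581
v -4.525 2.926 0.452
v -4.243 2.542 0.339
v -3.76 2.465 0.307
v -3.36 2.739 0.375
v -0.952 -4.339 -2.065
v -0.221 -4.758 -2.32
v 0.702 -3.86 -1.15
v -0.028 -3.441 -0.895
v -0.256 -4.353 -2.604
v 0.668 -3.455 -1.434
v -0.512 -3.943 -2.716
v 0.412 -3.045 -1.546
v -0.907 -3.659 -2.622
v 0.017 -2.761 -1.452
v -1.317 -3.591 -2.351
v -0.393 -2.693 -1.181
v -1.61 -3.76 -1.989
v -0.687 -2.862 -0.819
v -1.695 -4.113 -1.651
v -0.771 -3.215 -0.482
v -1.544 -4.538 -1.445
v -0.62 -3.64 -0.275
v -1.204 -4.899 -1.435
v -0.281 -4.001 -0.265
v -0.785 -5.083 -1.626
v 0.139 -4.185 -0.456
v -0.419 -5.03 -1.955
v 0.505 -4.132 -0.786
v -3.77 -1.914 1.266
v -3.518 -1.841 0.84
v -2.058 -2.393 1.609
v -2.31 -2.466 2.034
v -3.499 -1.632 0.954
v -2.039 -2.183 1.723
v -3.543 -1.487 1.14
v -2.082 -2.039 1.909
v -3.638 -1.44 1.354
v -2.178 -1.992 2.123
v -3.763 -1.502 1.548
v -2.303 -2.053 2.317
v -3.89 -1.658 1.678
v -2.43 -2.21 2.447
v -3.99 -1.873 1.713
v -2.53 -2.424 2.482
v -4.039 -2.097 1.645
v -2.579 -2.649 2.414
v -4.027 -2.28 1.491
v -2.566 -2.831 2.26
v -3.955 -2.378 1.285
v -2.495 -2.93 2.054
v -3.842 -2.371 1.074
v -2.382 -2.922 1.843
v -3.712 -2.258 0.908
v -2.251 -2.81 1.677
v -3.595 -2.067 0.823
v -2.135 -2.619 1.592
v -2.46 -1.71 -0.69
v -1.709 -1.84 -0.292
v -2.169 -1.381 0.728
v -2.92 -1.25 0.33
v -1.673 -1.46 -0.447
v -2.134 -1.001 0.573
v -1.818 -1.138 -0.658
v -2.279 -0.679 0.362
v -2.11 -0.946 -0.876
v -2.571 -0.487 0.144
v -2.482 -0.93 -1.051
v -2.943 -0.47 -0.031
v -2.849 -1.092 -1.144
v -3.309 -0.632 -0.124
v -3.127 -1.395 -1.133
v -3.587 -0.936 -0.113
v -3.252 -1.771 -1.02
v -3.712 -1.311 0
v -3.195 -2.132 -0.832
v -3.656 -1.673 0.188
v -2.97 -2.397 -0.611
v -3.431 -1.938 0.409
v -2.628 -2.505 -0.408
v -3.089 -2.045 0.612
v -2.248 -2.43 -0.27
v -2.708 -1.97 0.75
v -1.916 -2.19 -0.228
v -2.377 -1.731 0.792
f 2 1 4
f 2 4 3
f 4 1 5
f 4 5 3
f 5 1 6
f 5 6 3
f 6 1 7
f 6 7 3
f 7 1 8
f 7 8 3
f 8 1 9
f 8 9 3
f 9 1 10
f 9 10 3
f 10 1 2
f 10 2 3
f 12 11 15
f 12 15 13
f 13 15 16
f 13 16 14
f 15 11 17
f 15 17 16
f 16 17 18
f 16 18 14
f 17 11 19
f 17 19 18
f 18 19 20
f 18 20 14
f 19 11 21
f 19 21 20
f 20 21 22
f 20 22 14
f 21 11 23
f 21 23 22
f 22 23 24
f 22 24 14
f 23 11 25
f 23 25 24
f 24 25 26
f 24 26 14
f 25 11 27
f 25 27 26
f 26 27 28
f 26 28 14
f 27 11 29
f 27 29 28
f 28 29 30
f 28 30 14
f 29 11 31
f 29 31 30
f 30 31 32
f 30 32 14
f 31 11 33
f 31 33 32
f 32 33 34
f 32 34 14
f 33 11 12
f 33 12 34
f 34 12 13
f 34 13 14
f 36 35 39
f 36 39 37
f 37 39 40
f 37 40 38
f 39 35 41
f 39 41 40
f 40 41 42
f 40 42 38
f 41 35 43
f 41 43 42
f 42 43 44
f 42 44 38
f 43 35 45
f 43 45 44
f 44 45 46
f 44 46 38
f 45 35 47
f 45 47 46
f 46 47 48
f 46 48 38
f 47 35 49
f 47 49 48
f 48 49 50
f 48 50 38
f 49 35 51
f 49 51 50
f 50 51 52
f 50 52 38
f 51 35 53
f 51 53 52
f 52 53 54
f 52 54 38
f 53 35 55
f 53 55 54
f 54 55 56
f 54 56 38
f 55 35 57
f 55 57 56
f 56 57 58
f 56 58 38
f 57 35 59
f 57 59 58
f 58 59 60
f 58 60 38
f 59 35 61
f 59 61 60
f 60 61 62
f 60 62 38
f 61 35 36
f 61 36 62
f 62 36 37
f 62 37 38
f 64 63 67
f 64 67 65
f 65 67 68
f 65 68 66
f 67 63 69
f 67 69 68
f 68 69 70
f 68 70 66
f 69 63 71
f 69 71 70
f 70 71 72
f 70 72 66
f 71 63 73
f 71 73 72
f 72 73 74
f 72 74 66
f 73 63 75
f 73 75 74
f 74 75 76
f 74 76 66
f 75 63 77
f 75 77 76
f 76 77 78
f 76 78 66
f 77 63 79
f 77 79 78
f 78 79 80
f 78 80 66
f 79 63 81
f 79 81 80
f 80 81 82
f 80 82 66
f 81 63 83
f 81 83 82
f 82 83 84
f 82 84 66
f 83 63 85
f 83 85 84
f 84 85 86
f 84 86 66
f 85 63 87
f 85 87 86
f 86 87 88
f 86 88 66
f 87 63 89
f 87 89 88
f 88 89 90
f 88 90 66
f 89 63 64
f 89 64 90
f 90 64 65
f 90 65 66



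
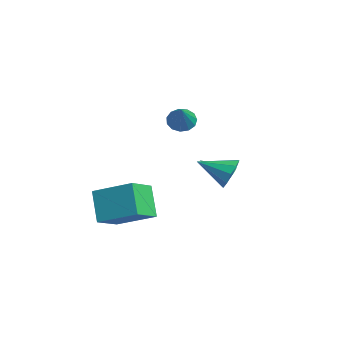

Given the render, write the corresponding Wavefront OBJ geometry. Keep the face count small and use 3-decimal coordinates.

v -0.458 -4.615 -4.12
v -1.584 -4.524 -2.643
v -1.363 -3.424 -4.884
v -2.49 -3.333 -3.407
v 0.83 -3.067 -3.233
v -0.297 -2.976 -1.756
v -0.076 -1.876 -3.997
v -1.202 -1.785 -2.52
v -1.866 -0.09 1.251
v -1.441 -0.3 0.709
v -0.514 -0.55 2.489
v -1.362 0.093 0.77
v -1.443 0.429 0.983
v -1.659 0.599 1.282
v -1.94 0.551 1.57
v -2.197 0.3 1.758
v -2.349 -0.075 1.784
v -2.348 -0.455 1.641
v -2.193 -0.719 1.374
v -1.935 -0.783 1.068
v -1.654 -0.627 0.82
v -3.025 2.806 -3.238
v -2.699 2.497 -3.479
v -3.695 1.434 -2.382
v -2.584 2.556 -3.292
v -2.556 2.666 -3.095
v -2.621 2.803 -2.927
v -2.766 2.94 -2.819
v -2.963 3.051 -2.795
v -3.171 3.114 -2.858
v -3.351 3.115 -2.997
v -3.467 3.056 -3.183
v -3.494 2.946 -3.38
v -3.429 2.809 -3.549
v -3.284 2.672 -3.656
v -3.088 2.561 -3.68
v -2.879 2.498 -3.617
v 1.542 1.138 -0.943
v 2.091 1.224 -0.222
v 0.858 -0.258 -0.257
v 1.617 1.508 -0.115
v 1.116 1.652 -0.325
v 0.777 1.599 -0.771
v 0.73 1.37 -1.282
v 0.994 1.052 -1.664
v 1.467 0.768 -1.771
v 1.969 0.625 -1.562
v 2.308 0.678 -1.116
v 2.355 0.907 -0.604
f 2 4 1
f 5 2 1
f 1 4 3
f 3 5 1
f 2 8 4
f 6 2 5
f 6 8 2
f 4 8 3
f 7 5 3
f 3 8 7
f 7 6 5
f 8 6 7
f 10 9 12
f 10 12 11
f 12 9 13
f 12 13 11
f 13 9 14
f 13 14 11
f 14 9 15
f 14 15 11
f 15 9 16
f 15 16 11
f 16 9 17
f 16 17 11
f 17 9 18
f 17 18 11
f 18 9 19
f 18 19 11
f 19 9 20
f 19 20 11
f 20 9 21
f 20 21 11
f 21 9 10
f 21 10 11
f 23 22 25
f 23 25 24
f 25 22 26
f 25 26 24
f 26 22 27
f 26 27 24
f 27 22 28
f 27 28 24
f 28 22 29
f 28 29 24
f 29 22 30
f 29 30 24
f 30 22 31
f 30 31 24
f 31 22 32
f 31 32 24
f 32 22 33
f 32 33 24
f 33 22 34
f 33 34 24
f 34 22 35
f 34 35 24
f 35 22 36
f 35 36 24
f 36 22 37
f 36 37 24
f 37 22 23
f 37 23 24
f 39 38 41
f 39 41 40
f 41 38 42
f 41 42 40
f 42 38 43
f 42 43 40
f 43 38 44
f 43 44 40
f 44 38 45
f 44 45 40
f 45 38 46
f 45 46 40
f 46 38 47
f 46 47 40
f 47 38 48
f 47 48 40
f 48 38 49
f 48 49 40
f 49 38 39
f 49 39 40



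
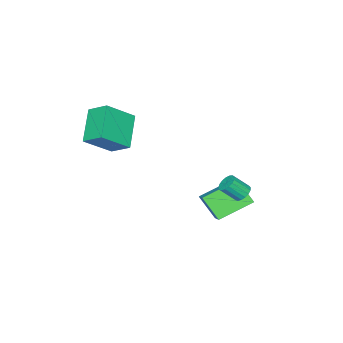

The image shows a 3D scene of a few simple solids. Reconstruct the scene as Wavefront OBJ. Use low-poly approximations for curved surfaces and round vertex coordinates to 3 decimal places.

v -4.98 1.961 -3.207
v -5.015 0.908 -2.057
v -3.771 3.09 -2.137
v -3.806 2.036 -0.986
v -3.354 1.004 -4.034
v -3.389 -0.05 -2.883
v -2.145 2.132 -2.963
v -2.18 1.079 -1.813
v -2.416 3.363 -0.606
v -1.951 3.417 -0.876
v -1.42 2.811 -0.084
v -1.884 2.757 0.186
v -1.955 3.621 -0.717
v -1.423 3.015 0.074
v -2.064 3.766 -0.533
v -1.532 3.16 0.258
v -2.253 3.819 -0.366
v -1.722 3.212 0.426
v -2.48 3.767 -0.253
v -1.949 3.161 0.539
v -2.692 3.623 -0.221
v -2.161 3.016 0.57
v -2.841 3.419 -0.278
v -2.31 2.812 0.514
v -2.892 3.202 -0.409
v -2.361 2.596 0.382
v -2.834 3.023 -0.586
v -2.303 2.416 0.206
v -2.68 2.921 -0.767
v -2.149 2.315 0.025
v -2.466 2.921 -0.911
v -1.935 2.314 -0.119
v -2.24 3.022 -0.985
v -1.709 2.415 -0.194
v -2.054 3.201 -0.973
v -1.523 2.594 -0.181
v 0.006 -2.889 1.134
v -1.441 -3.738 2.364
v -0.069 -1.765 1.822
v -1.516 -2.614 3.052
v 1.396 -3.526 2.328
v -0.051 -4.375 3.558
v 1.321 -2.402 3.016
v -0.126 -3.251 4.246
f 2 4 1
f 5 2 1
f 1 4 3
f 3 5 1
f 2 8 4
f 6 2 5
f 6 8 2
f 4 8 3
f 7 5 3
f 3 8 7
f 7 6 5
f 8 6 7
f 10 9 13
f 10 13 11
f 11 13 14
f 11 14 12
f 13 9 15
f 13 15 14
f 14 15 16
f 14 16 12
f 15 9 17
f 15 17 16
f 16 17 18
f 16 18 12
f 17 9 19
f 17 19 18
f 18 19 20
f 18 20 12
f 19 9 21
f 19 21 20
f 20 21 22
f 20 22 12
f 21 9 23
f 21 23 22
f 22 23 24
f 22 24 12
f 23 9 25
f 23 25 24
f 24 25 26
f 24 26 12
f 25 9 27
f 25 27 26
f 26 27 28
f 26 28 12
f 27 9 29
f 27 29 28
f 28 29 30
f 28 30 12
f 29 9 31
f 29 31 30
f 30 31 32
f 30 32 12
f 31 9 33
f 31 33 32
f 32 33 34
f 32 34 12
f 33 9 35
f 33 35 34
f 34 35 36
f 34 36 12
f 35 9 10
f 35 10 36
f 36 10 11
f 36 11 12
f 38 40 37
f 41 38 37
f 37 40 39
f 39 41 37
f 38 44 40
f 42 38 41
f 42 44 38
f 40 44 39
f 43 41 39
f 39 44 43
f 43 42 41
f 44 42 43



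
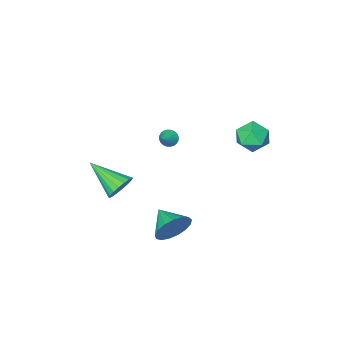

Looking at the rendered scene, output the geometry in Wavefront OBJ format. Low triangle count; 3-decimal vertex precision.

v 3.388 -0.917 -2.083
v 4.129 -0.823 -2.445
v 4.112 -2.663 -1.057
v 4.164 -0.626 -2.134
v 4.044 -0.487 -1.813
v 3.795 -0.433 -1.546
v 3.466 -0.475 -1.385
v 3.12 -0.605 -1.362
v 2.828 -0.796 -1.482
v 2.647 -1.012 -1.721
v 2.613 -1.209 -2.032
v 2.732 -1.348 -2.353
v 2.981 -1.402 -2.62
v 3.311 -1.36 -2.781
v 3.656 -1.23 -2.804
v 3.948 -1.038 -2.684
v -1.065 3.666 3.315
v -0.548 3.616 2.524
v -2.232 2.984 2.596
v -1.715 2.934 1.805
v -1.484 2.405 2.555
v -0.763 2.827 2.999
v -2.017 3.773 2.121
v -1.296 4.195 2.565
v -1.136 3.683 1.786
v -0.807 2.837 2.054
v -1.973 3.763 3.066
v -1.644 2.917 3.334
v 2.085 1.816 -3.811
v 2.611 1.545 -4.653
v 2.075 0.424 -3.369
v 2.962 1.647 -4.323
v 3.112 1.789 -3.875
v 3.027 1.936 -3.412
v 2.725 2.056 -3.041
v 2.277 2.121 -2.846
v 1.785 2.116 -2.872
v 1.361 2.042 -3.113
v 1.103 1.916 -3.514
v 1.07 1.768 -3.983
v 1.27 1.63 -4.413
v 1.656 1.535 -4.704
v 2.14 1.504 -4.791
v -0.776 -3.21 -1.569
v -0.549 -3.066 -2.025
v -0.024 -2.69 -1.031
v -0.68 -2.909 -1.994
v -0.825 -2.798 -1.898
v -0.963 -2.749 -1.752
v -1.073 -2.771 -1.578
v -1.137 -2.859 -1.402
v -1.146 -3.001 -1.252
v -1.099 -3.174 -1.15
v -1.003 -3.353 -1.112
v -0.872 -3.51 -1.143
v -0.727 -3.622 -1.239
v -0.589 -3.67 -1.385
v -0.479 -3.649 -1.559
v -0.415 -3.56 -1.735
v -0.406 -3.419 -1.885
v -0.453 -3.245 -1.987
f 2 1 4
f 2 4 3
f 4 1 5
f 4 5 3
f 5 1 6
f 5 6 3
f 6 1 7
f 6 7 3
f 7 1 8
f 7 8 3
f 8 1 9
f 8 9 3
f 9 1 10
f 9 10 3
f 10 1 11
f 10 11 3
f 11 1 12
f 11 12 3
f 12 1 13
f 12 13 3
f 13 1 14
f 13 14 3
f 14 1 15
f 14 15 3
f 15 1 16
f 15 16 3
f 16 1 2
f 16 2 3
f 17 28 22
f 17 22 18
f 17 18 24
f 17 24 27
f 17 27 28
f 18 22 26
f 22 28 21
f 28 27 19
f 27 24 23
f 24 18 25
f 20 26 21
f 20 21 19
f 20 19 23
f 20 23 25
f 20 25 26
f 21 26 22
f 19 21 28
f 23 19 27
f 25 23 24
f 26 25 18
f 30 29 32
f 30 32 31
f 32 29 33
f 32 33 31
f 33 29 34
f 33 34 31
f 34 29 35
f 34 35 31
f 35 29 36
f 35 36 31
f 36 29 37
f 36 37 31
f 37 29 38
f 37 38 31
f 38 29 39
f 38 39 31
f 39 29 40
f 39 40 31
f 40 29 41
f 40 41 31
f 41 29 42
f 41 42 31
f 42 29 43
f 42 43 31
f 43 29 30
f 43 30 31
f 45 44 47
f 45 47 46
f 47 44 48
f 47 48 46
f 48 44 49
f 48 49 46
f 49 44 50
f 49 50 46
f 50 44 51
f 50 51 46
f 51 44 52
f 51 52 46
f 52 44 53
f 52 53 46
f 53 44 54
f 53 54 46
f 54 44 55
f 54 55 46
f 55 44 56
f 55 56 46
f 56 44 57
f 56 57 46
f 57 44 58
f 57 58 46
f 58 44 59
f 58 59 46
f 59 44 60
f 59 60 46
f 60 44 61
f 60 61 46
f 61 44 45
f 61 45 46



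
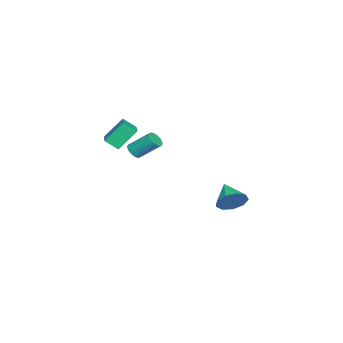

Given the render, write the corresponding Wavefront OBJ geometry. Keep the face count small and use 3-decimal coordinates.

v -3.08 4.286 -4.237
v -2.406 4.026 -3.461
v -4.36 3.454 -3.403
v -2.722 4.662 -3.312
v -3.205 5.121 -3.596
v -3.63 5.19 -4.18
v -3.797 4.836 -4.79
v -3.629 4.225 -5.142
v -3.203 3.642 -5.07
v -2.72 3.361 -4.608
v -2.405 3.513 -3.973
v -0.383 -1.095 0.6
v -0.134 -0.737 0.187
v -0.188 0.593 1.308
v -0.437 0.235 1.72
v -0.362 -0.708 0.142
v -0.416 0.622 1.262
v -0.593 -0.738 0.166
v -0.647 0.592 1.286
v -0.792 -0.822 0.256
v -0.846 0.508 1.377
v -0.929 -0.947 0.398
v -0.983 0.382 1.519
v -0.982 -1.095 0.572
v -1.036 0.234 1.692
v -0.945 -1.244 0.749
v -0.999 0.086 1.87
v -0.822 -1.369 0.904
v -0.876 -0.039 2.024
v -0.632 -1.453 1.012
v -0.686 -0.123 2.133
v -0.404 -1.482 1.058
v -0.458 -0.152 2.178
v -0.173 -1.452 1.034
v -0.227 -0.122 2.154
v 0.026 -1.368 0.943
v -0.028 -0.038 2.064
v 0.163 -1.242 0.801
v 0.109 0.087 1.922
v 0.216 -1.094 0.628
v 0.162 0.235 1.748
v 0.179 -0.946 0.45
v 0.125 0.384 1.571
v 0.056 -0.821 0.296
v 0.002 0.509 1.416
v 2.048 -0.183 3.696
v 2.152 -0.97 4.32
v 3.79 0.416 4.159
v 3.895 -0.372 4.783
v 2.705 -1.108 2.417
v 2.81 -1.896 3.041
v 4.448 -0.51 2.88
v 4.552 -1.297 3.504
f 2 1 4
f 2 4 3
f 4 1 5
f 4 5 3
f 5 1 6
f 5 6 3
f 6 1 7
f 6 7 3
f 7 1 8
f 7 8 3
f 8 1 9
f 8 9 3
f 9 1 10
f 9 10 3
f 10 1 11
f 10 11 3
f 11 1 2
f 11 2 3
f 13 12 16
f 13 16 14
f 14 16 17
f 14 17 15
f 16 12 18
f 16 18 17
f 17 18 19
f 17 19 15
f 18 12 20
f 18 20 19
f 19 20 21
f 19 21 15
f 20 12 22
f 20 22 21
f 21 22 23
f 21 23 15
f 22 12 24
f 22 24 23
f 23 24 25
f 23 25 15
f 24 12 26
f 24 26 25
f 25 26 27
f 25 27 15
f 26 12 28
f 26 28 27
f 27 28 29
f 27 29 15
f 28 12 30
f 28 30 29
f 29 30 31
f 29 31 15
f 30 12 32
f 30 32 31
f 31 32 33
f 31 33 15
f 32 12 34
f 32 34 33
f 33 34 35
f 33 35 15
f 34 12 36
f 34 36 35
f 35 36 37
f 35 37 15
f 36 12 38
f 36 38 37
f 37 38 39
f 37 39 15
f 38 12 40
f 38 40 39
f 39 40 41
f 39 41 15
f 40 12 42
f 40 42 41
f 41 42 43
f 41 43 15
f 42 12 44
f 42 44 43
f 43 44 45
f 43 45 15
f 44 12 13
f 44 13 45
f 45 13 14
f 45 14 15
f 47 49 46
f 50 47 46
f 46 49 48
f 48 50 46
f 47 53 49
f 51 47 50
f 51 53 47
f 49 53 48
f 52 50 48
f 48 53 52
f 52 51 50
f 53 51 52



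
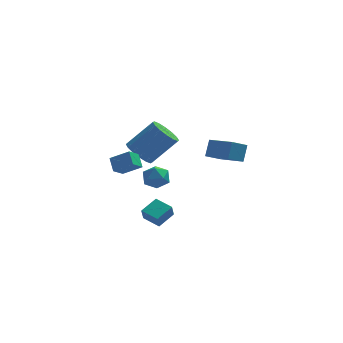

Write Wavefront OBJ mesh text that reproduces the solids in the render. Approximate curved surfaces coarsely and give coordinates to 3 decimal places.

v -1.78 -4.023 2.308
v -1.965 -3.336 2.892
v -2.805 -3.764 1.679
v -2.99 -3.078 2.263
v -1.29 -3.422 1.757
v -1.475 -2.736 2.341
v -2.315 -3.164 1.128
v -2.5 -2.477 1.712
v -0.443 4.243 -2.535
v 0.068 4.232 -3.256
v -0.908 2.928 -2.844
v -0.397 2.917 -3.565
v -0.029 2.895 -2.762
v 0.258 3.708 -2.571
v -1.098 3.452 -3.529
v -0.811 4.265 -3.338
v -0.337 3.743 -3.87
v 0.324 3.399 -3.396
v -1.164 3.761 -2.704
v -0.503 3.417 -2.23
v -1.224 -0.574 -3.87
v -1.335 -0.932 -3.074
v -0.407 0.204 -3.406
v -0.518 -0.154 -2.61
v -0.382 -1.326 -4.09
v -0.493 -1.684 -3.294
v 0.435 -0.548 -3.626
v 0.324 -0.906 -2.83
v 3.077 -4.797 3.079
v 3.311 -4.236 3.984
v 1.97 -3.535 2.584
v 2.205 -2.974 3.489
v 3.895 -4.286 2.551
v 4.13 -3.725 3.456
v 2.789 -3.024 2.056
v 3.023 -2.463 2.961
v -1.432 -1.041 1.475
v -0.835 -0.696 0.822
v 0.609 -0.374 2.312
v 0.012 -0.719 2.965
v -1.087 -0.305 0.982
v 0.357 0.016 2.473
v -1.432 -0.112 1.274
v 0.012 0.209 2.765
v -1.777 -0.168 1.621
v -0.333 0.154 3.111
v -2.029 -0.457 1.928
v -0.586 -0.136 3.418
v -2.122 -0.903 2.113
v -0.678 -0.582 3.604
v -2.029 -1.386 2.128
v -0.585 -1.064 3.618
v -1.777 -1.776 1.967
v -0.333 -1.455 3.458
v -1.432 -1.969 1.675
v 0.012 -1.648 3.166
v -1.087 -1.914 1.329
v 0.357 -1.592 2.819
v -0.834 -1.624 1.022
v 0.609 -1.303 2.512
v -0.742 -1.178 0.836
v 0.702 -0.857 2.327
f 2 4 1
f 5 2 1
f 1 4 3
f 3 5 1
f 2 8 4
f 6 2 5
f 6 8 2
f 4 8 3
f 7 5 3
f 3 8 7
f 7 6 5
f 8 6 7
f 9 20 14
f 9 14 10
f 9 10 16
f 9 16 19
f 9 19 20
f 10 14 18
f 14 20 13
f 20 19 11
f 19 16 15
f 16 10 17
f 12 18 13
f 12 13 11
f 12 11 15
f 12 15 17
f 12 17 18
f 13 18 14
f 11 13 20
f 15 11 19
f 17 15 16
f 18 17 10
f 22 24 21
f 25 22 21
f 21 24 23
f 23 25 21
f 22 28 24
f 26 22 25
f 26 28 22
f 24 28 23
f 27 25 23
f 23 28 27
f 27 26 25
f 28 26 27
f 30 32 29
f 33 30 29
f 29 32 31
f 31 33 29
f 30 36 32
f 34 30 33
f 34 36 30
f 32 36 31
f 35 33 31
f 31 36 35
f 35 34 33
f 36 34 35
f 38 37 41
f 38 41 39
f 39 41 42
f 39 42 40
f 41 37 43
f 41 43 42
f 42 43 44
f 42 44 40
f 43 37 45
f 43 45 44
f 44 45 46
f 44 46 40
f 45 37 47
f 45 47 46
f 46 47 48
f 46 48 40
f 47 37 49
f 47 49 48
f 48 49 50
f 48 50 40
f 49 37 51
f 49 51 50
f 50 51 52
f 50 52 40
f 51 37 53
f 51 53 52
f 52 53 54
f 52 54 40
f 53 37 55
f 53 55 54
f 54 55 56
f 54 56 40
f 55 37 57
f 55 57 56
f 56 57 58
f 56 58 40
f 57 37 59
f 57 59 58
f 58 59 60
f 58 60 40
f 59 37 61
f 59 61 60
f 60 61 62
f 60 62 40
f 61 37 38
f 61 38 62
f 62 38 39
f 62 39 40



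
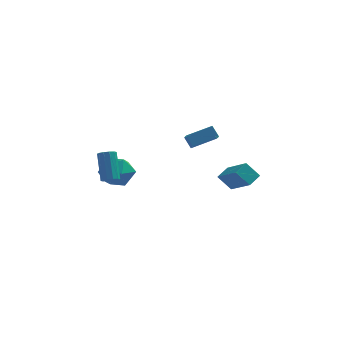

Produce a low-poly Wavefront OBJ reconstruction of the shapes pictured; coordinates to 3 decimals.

v 3.097 1.052 -0.187
v 2.301 1.156 0.732
v 3.64 1.798 0.2
v 2.844 1.902 1.118
v 4.196 -0.322 0.922
v 3.4 -0.218 1.84
v 4.739 0.424 1.308
v 3.943 0.528 2.227
v 0.365 1.681 3.605
v 0.533 0.69 4.243
v 1.807 2.273 4.146
v 1.974 1.283 4.784
v 0.766 1.317 2.936
v 0.933 0.327 3.574
v 2.207 1.91 3.477
v 2.375 0.919 4.115
v -3.411 -2.771 2.318
v -2.968 -2.982 2.543
v -3.266 -1.921 4.127
v -3.709 -1.709 3.902
v -2.878 -2.708 2.376
v -3.176 -1.647 3.96
v -2.991 -2.457 2.187
v -3.289 -1.396 3.771
v -3.265 -2.327 2.048
v -3.563 -1.265 3.632
v -3.594 -2.365 2.012
v -3.892 -1.304 3.596
v -3.854 -2.559 2.093
v -4.152 -1.498 3.677
v -3.944 -2.833 2.26
v -4.242 -1.772 3.844
v -3.831 -3.084 2.449
v -4.129 -2.023 4.033
v -3.557 -3.215 2.588
v -3.855 -2.153 4.172
v -3.228 -3.176 2.624
v -3.526 -2.115 4.208
v -4.135 3.152 1.014
v -3.04 3.417 0.606
v -4.18 1.583 -0.126
v -3.085 1.848 -0.534
v -3.231 1.487 0.6
v -3.204 2.456 1.304
v -4.016 2.544 -0.824
v -3.989 3.513 -0.12
v -2.966 3.041 -0.53
v -2.481 2.387 0.35
v -4.739 2.613 0.13
v -4.254 1.959 1.01
f 2 4 1
f 5 2 1
f 1 4 3
f 3 5 1
f 2 8 4
f 6 2 5
f 6 8 2
f 4 8 3
f 7 5 3
f 3 8 7
f 7 6 5
f 8 6 7
f 10 12 9
f 13 10 9
f 9 12 11
f 11 13 9
f 10 16 12
f 14 10 13
f 14 16 10
f 12 16 11
f 15 13 11
f 11 16 15
f 15 14 13
f 16 14 15
f 18 17 21
f 18 21 19
f 19 21 22
f 19 22 20
f 21 17 23
f 21 23 22
f 22 23 24
f 22 24 20
f 23 17 25
f 23 25 24
f 24 25 26
f 24 26 20
f 25 17 27
f 25 27 26
f 26 27 28
f 26 28 20
f 27 17 29
f 27 29 28
f 28 29 30
f 28 30 20
f 29 17 31
f 29 31 30
f 30 31 32
f 30 32 20
f 31 17 33
f 31 33 32
f 32 33 34
f 32 34 20
f 33 17 35
f 33 35 34
f 34 35 36
f 34 36 20
f 35 17 37
f 35 37 36
f 36 37 38
f 36 38 20
f 37 17 18
f 37 18 38
f 38 18 19
f 38 19 20
f 39 50 44
f 39 44 40
f 39 40 46
f 39 46 49
f 39 49 50
f 40 44 48
f 44 50 43
f 50 49 41
f 49 46 45
f 46 40 47
f 42 48 43
f 42 43 41
f 42 41 45
f 42 45 47
f 42 47 48
f 43 48 44
f 41 43 50
f 45 41 49
f 47 45 46
f 48 47 40



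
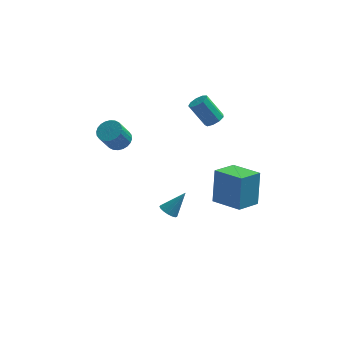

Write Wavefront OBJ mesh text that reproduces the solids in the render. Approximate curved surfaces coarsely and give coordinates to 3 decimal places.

v -0.381 -1.266 -3.376
v 0.099 -1.47 -3.651
v 0.521 -0.754 -2.184
v 0.074 -1.206 -3.746
v -0.055 -0.955 -3.756
v -0.259 -0.775 -3.679
v -0.491 -0.708 -3.533
v -0.697 -0.768 -3.35
v -0.832 -0.943 -3.173
v -0.863 -1.191 -3.043
v -0.784 -1.457 -2.989
v -0.612 -1.679 -3.024
v -0.388 -1.806 -3.139
v -0.162 -1.809 -3.308
v 0.013 -1.688 -3.493
v -3.354 2.924 -0.828
v -2.832 3.326 -0.43
v -3.324 2.718 0.827
v -3.846 2.316 0.428
v -3.065 3.515 -0.429
v -3.557 2.908 0.828
v -3.342 3.615 -0.489
v -3.834 3.007 0.767
v -3.621 3.609 -0.601
v -4.112 3.002 0.656
v -3.859 3.5 -0.748
v -4.351 2.892 0.509
v -4.02 3.302 -0.906
v -4.512 2.694 0.351
v -4.08 3.047 -1.053
v -4.572 2.439 0.204
v -4.03 2.773 -1.166
v -4.521 2.165 0.091
v -3.876 2.522 -1.227
v -4.368 1.914 0.03
v -3.643 2.332 -1.228
v -4.135 1.725 0.029
v -3.366 2.233 -1.167
v -3.858 1.625 0.089
v -3.088 2.238 -1.056
v -3.579 1.631 0.201
v -2.849 2.348 -0.909
v -3.341 1.74 0.348
v -2.688 2.546 -0.751
v -3.18 1.938 0.506
v -2.628 2.801 -0.604
v -3.12 2.193 0.653
v -2.679 3.075 -0.491
v -3.17 2.467 0.766
v 3.487 -4.18 -0.494
v 3.56 -3.499 1.481
v 2.06 -3.051 -0.83
v 2.133 -2.371 1.145
v 4.447 -3.089 -0.905
v 4.52 -2.409 1.07
v 3.02 -1.961 -1.241
v 3.093 -1.28 0.734
v 1.926 3.286 0.792
v 2.402 3.607 1.052
v 1.47 3.895 2.407
v 0.994 3.574 2.148
v 2.152 3.873 0.823
v 1.219 4.161 2.178
v 1.796 3.865 0.58
v 0.864 4.153 1.935
v 1.501 3.585 0.436
v 0.569 3.873 1.791
v 1.405 3.165 0.459
v 0.473 3.454 1.814
v 1.553 2.802 0.638
v 0.62 3.091 1.993
v 1.875 2.666 0.889
v 0.943 2.954 2.244
v 2.222 2.819 1.095
v 1.289 3.107 2.45
v 2.43 3.191 1.159
v 1.497 3.479 2.514
f 2 1 4
f 2 4 3
f 4 1 5
f 4 5 3
f 5 1 6
f 5 6 3
f 6 1 7
f 6 7 3
f 7 1 8
f 7 8 3
f 8 1 9
f 8 9 3
f 9 1 10
f 9 10 3
f 10 1 11
f 10 11 3
f 11 1 12
f 11 12 3
f 12 1 13
f 12 13 3
f 13 1 14
f 13 14 3
f 14 1 15
f 14 15 3
f 15 1 2
f 15 2 3
f 17 16 20
f 17 20 18
f 18 20 21
f 18 21 19
f 20 16 22
f 20 22 21
f 21 22 23
f 21 23 19
f 22 16 24
f 22 24 23
f 23 24 25
f 23 25 19
f 24 16 26
f 24 26 25
f 25 26 27
f 25 27 19
f 26 16 28
f 26 28 27
f 27 28 29
f 27 29 19
f 28 16 30
f 28 30 29
f 29 30 31
f 29 31 19
f 30 16 32
f 30 32 31
f 31 32 33
f 31 33 19
f 32 16 34
f 32 34 33
f 33 34 35
f 33 35 19
f 34 16 36
f 34 36 35
f 35 36 37
f 35 37 19
f 36 16 38
f 36 38 37
f 37 38 39
f 37 39 19
f 38 16 40
f 38 40 39
f 39 40 41
f 39 41 19
f 40 16 42
f 40 42 41
f 41 42 43
f 41 43 19
f 42 16 44
f 42 44 43
f 43 44 45
f 43 45 19
f 44 16 46
f 44 46 45
f 45 46 47
f 45 47 19
f 46 16 48
f 46 48 47
f 47 48 49
f 47 49 19
f 48 16 17
f 48 17 49
f 49 17 18
f 49 18 19
f 51 53 50
f 54 51 50
f 50 53 52
f 52 54 50
f 51 57 53
f 55 51 54
f 55 57 51
f 53 57 52
f 56 54 52
f 52 57 56
f 56 55 54
f 57 55 56
f 59 58 62
f 59 62 60
f 60 62 63
f 60 63 61
f 62 58 64
f 62 64 63
f 63 64 65
f 63 65 61
f 64 58 66
f 64 66 65
f 65 66 67
f 65 67 61
f 66 58 68
f 66 68 67
f 67 68 69
f 67 69 61
f 68 58 70
f 68 70 69
f 69 70 71
f 69 71 61
f 70 58 72
f 70 72 71
f 71 72 73
f 71 73 61
f 72 58 74
f 72 74 73
f 73 74 75
f 73 75 61
f 74 58 76
f 74 76 75
f 75 76 77
f 75 77 61
f 76 58 59
f 76 59 77
f 77 59 60
f 77 60 61



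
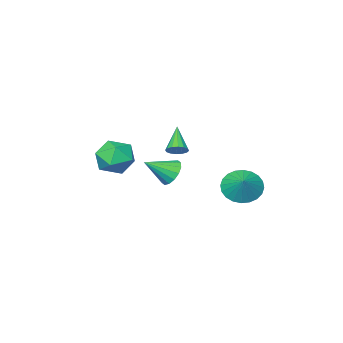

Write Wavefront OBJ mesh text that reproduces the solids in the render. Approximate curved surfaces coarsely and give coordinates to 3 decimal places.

v -2.346 2.575 2.575
v -1.91 3.022 1.806
v -1.774 3.345 3.345
v -2.235 3.229 1.84
v -2.576 3.337 1.985
v -2.882 3.329 2.221
v -3.107 3.206 2.51
v -3.215 2.987 2.809
v -3.192 2.705 3.072
v -3.039 2.404 3.26
v -2.781 2.129 3.343
v -2.457 1.922 3.309
v -2.116 1.814 3.164
v -1.81 1.822 2.929
v -1.585 1.945 2.639
v -1.476 2.164 2.34
v -1.5 2.446 2.077
v -1.652 2.747 1.889
v 1.223 -1.718 2.867
v 1.966 -1.597 3.646
v 0.434 -2.963 3.814
v 1.177 -2.842 4.593
v 0.456 -2.056 4.406
v 0.944 -1.287 3.821
v 1.456 -3.273 3.639
v 1.944 -2.504 3.054
v 2.111 -2.558 4.123
v 1.492 -1.806 4.597
v 0.908 -2.754 2.863
v 0.289 -2.002 3.337
v -3.321 -3.441 2.607
v -2.813 -3.552 2.841
v -4.039 -4.359 3.733
v -2.909 -3.309 2.978
v -3.115 -3.101 3.015
v -3.377 -2.985 2.943
v -3.623 -2.991 2.781
v -3.789 -3.118 2.573
v -3.829 -3.331 2.373
v -3.733 -3.574 2.236
v -3.527 -3.782 2.199
v -3.265 -3.898 2.271
v -3.019 -3.892 2.433
v -2.853 -3.765 2.641
v -1.396 -1.421 2.326
v -0.911 -0.947 1.901
v -0.184 -1.919 3.154
v -1.035 -0.715 2.221
v -1.255 -0.672 2.569
v -1.513 -0.83 2.852
v -1.739 -1.146 2.994
v -1.874 -1.536 2.957
v -1.881 -1.895 2.751
v -1.758 -2.127 2.431
v -1.538 -2.17 2.083
v -1.28 -2.012 1.8
v -1.053 -1.696 1.658
v -0.918 -1.306 1.695
f 2 1 4
f 2 4 3
f 4 1 5
f 4 5 3
f 5 1 6
f 5 6 3
f 6 1 7
f 6 7 3
f 7 1 8
f 7 8 3
f 8 1 9
f 8 9 3
f 9 1 10
f 9 10 3
f 10 1 11
f 10 11 3
f 11 1 12
f 11 12 3
f 12 1 13
f 12 13 3
f 13 1 14
f 13 14 3
f 14 1 15
f 14 15 3
f 15 1 16
f 15 16 3
f 16 1 17
f 16 17 3
f 17 1 18
f 17 18 3
f 18 1 2
f 18 2 3
f 19 30 24
f 19 24 20
f 19 20 26
f 19 26 29
f 19 29 30
f 20 24 28
f 24 30 23
f 30 29 21
f 29 26 25
f 26 20 27
f 22 28 23
f 22 23 21
f 22 21 25
f 22 25 27
f 22 27 28
f 23 28 24
f 21 23 30
f 25 21 29
f 27 25 26
f 28 27 20
f 32 31 34
f 32 34 33
f 34 31 35
f 34 35 33
f 35 31 36
f 35 36 33
f 36 31 37
f 36 37 33
f 37 31 38
f 37 38 33
f 38 31 39
f 38 39 33
f 39 31 40
f 39 40 33
f 40 31 41
f 40 41 33
f 41 31 42
f 41 42 33
f 42 31 43
f 42 43 33
f 43 31 44
f 43 44 33
f 44 31 32
f 44 32 33
f 46 45 48
f 46 48 47
f 48 45 49
f 48 49 47
f 49 45 50
f 49 50 47
f 50 45 51
f 50 51 47
f 51 45 52
f 51 52 47
f 52 45 53
f 52 53 47
f 53 45 54
f 53 54 47
f 54 45 55
f 54 55 47
f 55 45 56
f 55 56 47
f 56 45 57
f 56 57 47
f 57 45 58
f 57 58 47
f 58 45 46
f 58 46 47

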